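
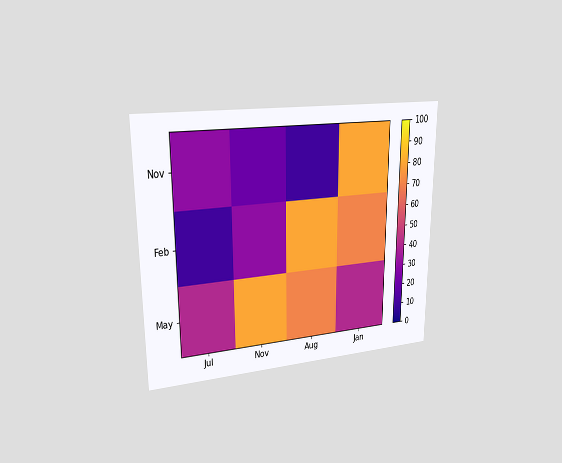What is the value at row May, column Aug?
The chart is viewed at a slight angle. Matching cell (May, Aug) against the colorbar gives 70.

70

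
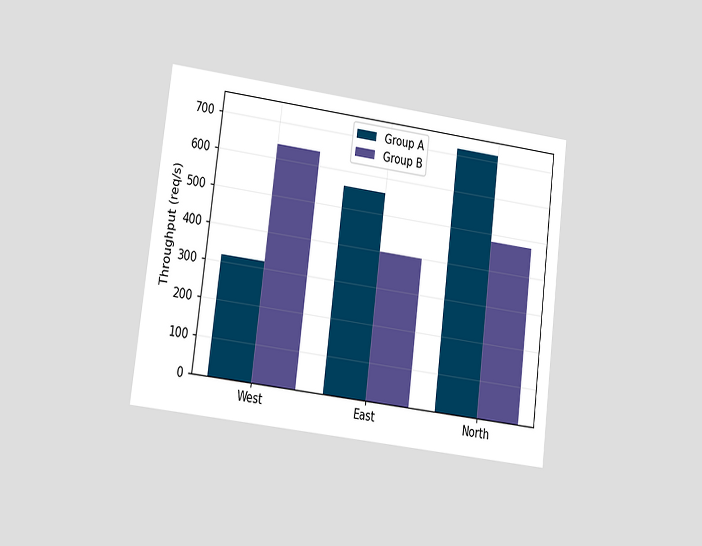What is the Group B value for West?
The chart is tilted about 7° clockwise and viewed at a slight angle. The Group B bar at West reaches 640req/s on the y-axis.

640req/s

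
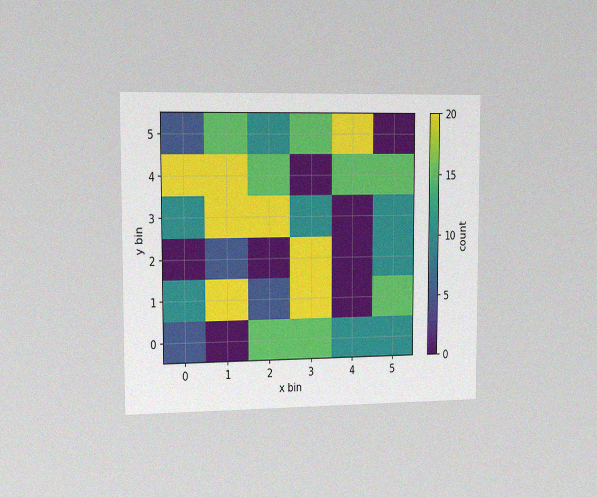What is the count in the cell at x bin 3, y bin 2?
The chart is viewed slightly from the left, with some photo noise. Matching the cell (3, 2) against the colorbar gives 20.

20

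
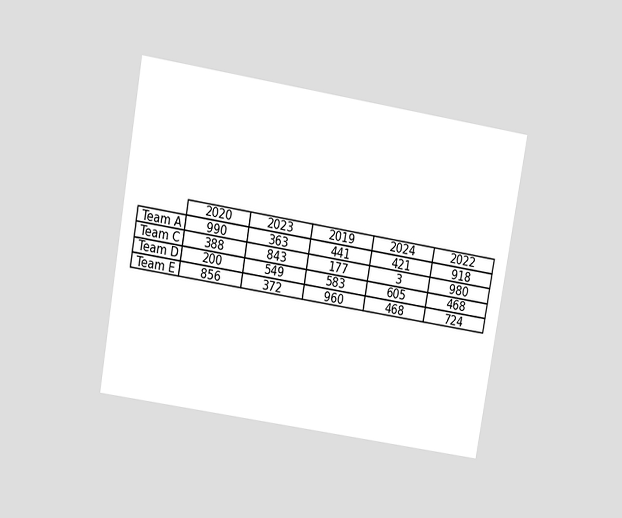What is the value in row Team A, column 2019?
The chart is tilted about 10° clockwise and viewed slightly from above. The (Team A, 2019) cell reads 441.

441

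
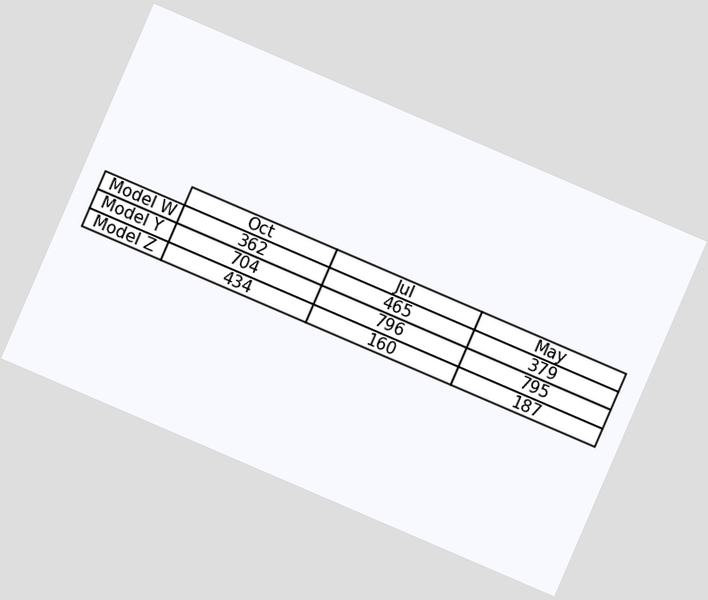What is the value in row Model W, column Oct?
The chart is tilted about 23° clockwise. The (Model W, Oct) cell reads 362.

362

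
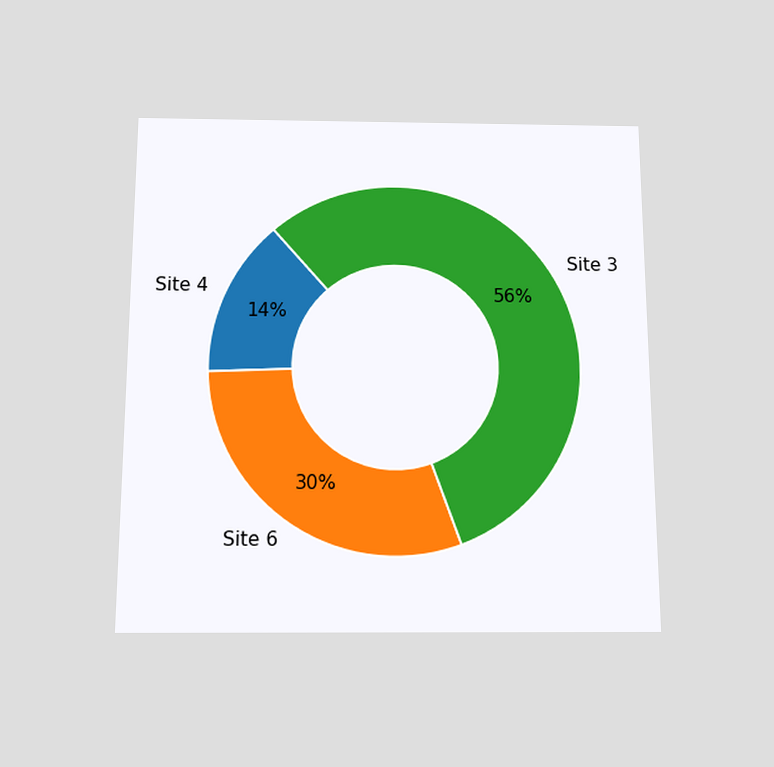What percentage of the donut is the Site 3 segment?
56%

The chart is viewed slightly from below. The Site 3 segment takes up 56% of the ring.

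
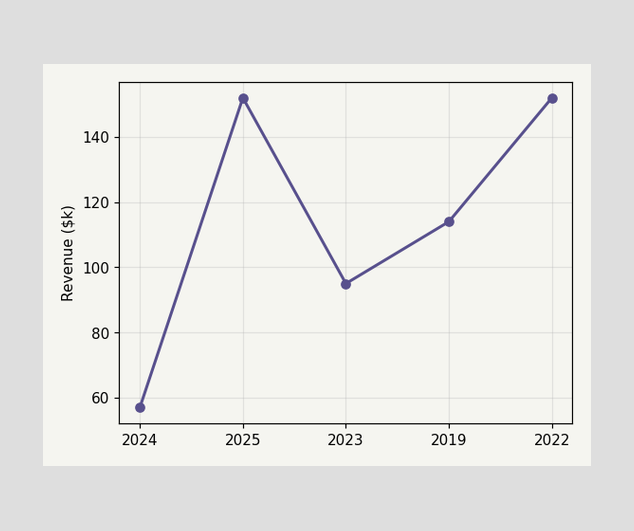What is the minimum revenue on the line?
$57k

The lowest point is at 2024, and reading across to the y-axis gives $57k.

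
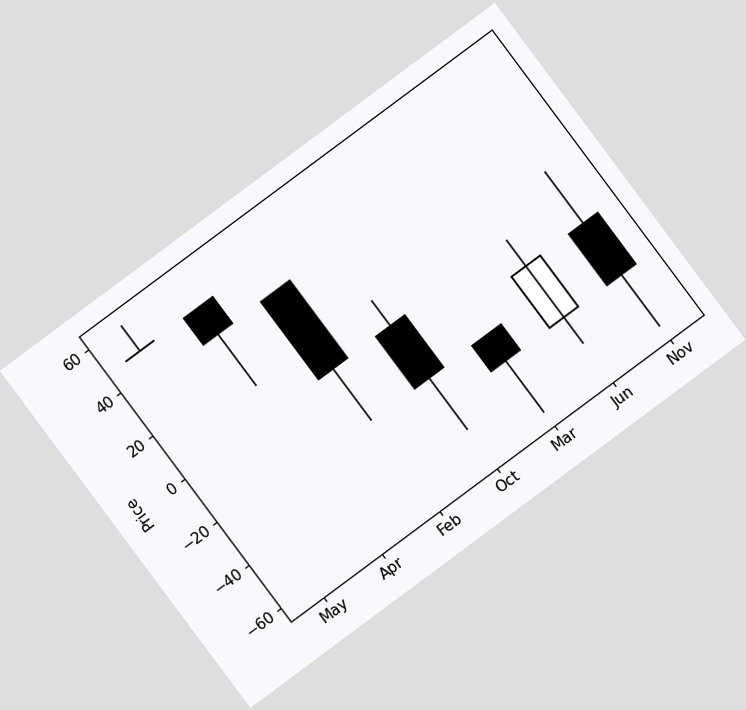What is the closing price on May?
The chart is tilted about 37° counter-clockwise. The May candle closes at 48.

48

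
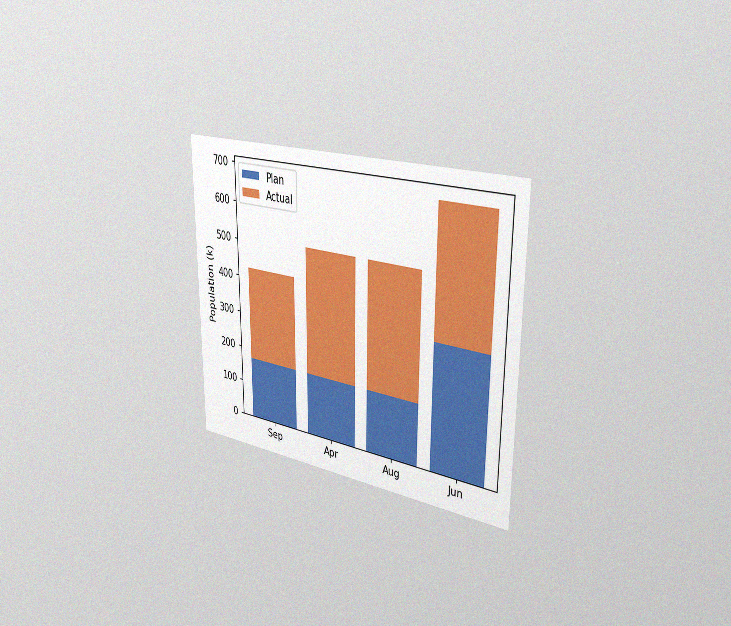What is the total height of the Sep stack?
The chart is viewed slightly from the right, with some photo noise. The Sep stack's top reaches 425k on the y-axis.

425k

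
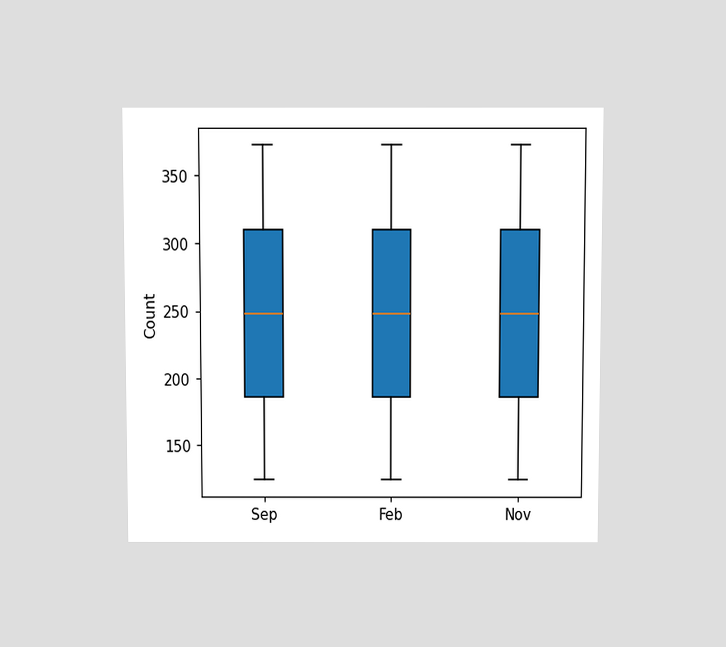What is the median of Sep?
The chart is viewed slightly from above. The median line in the Sep box sits at 248.

248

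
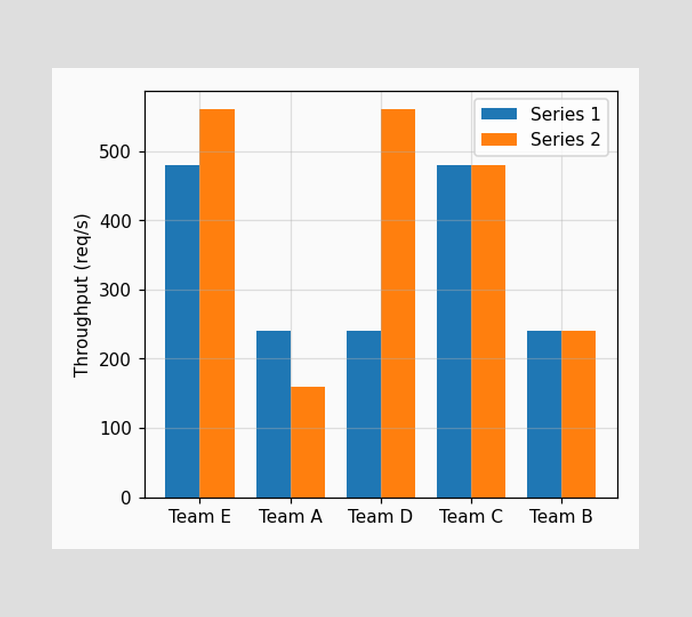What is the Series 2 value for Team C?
480req/s

The Series 2 bar at Team C reaches 480req/s on the y-axis.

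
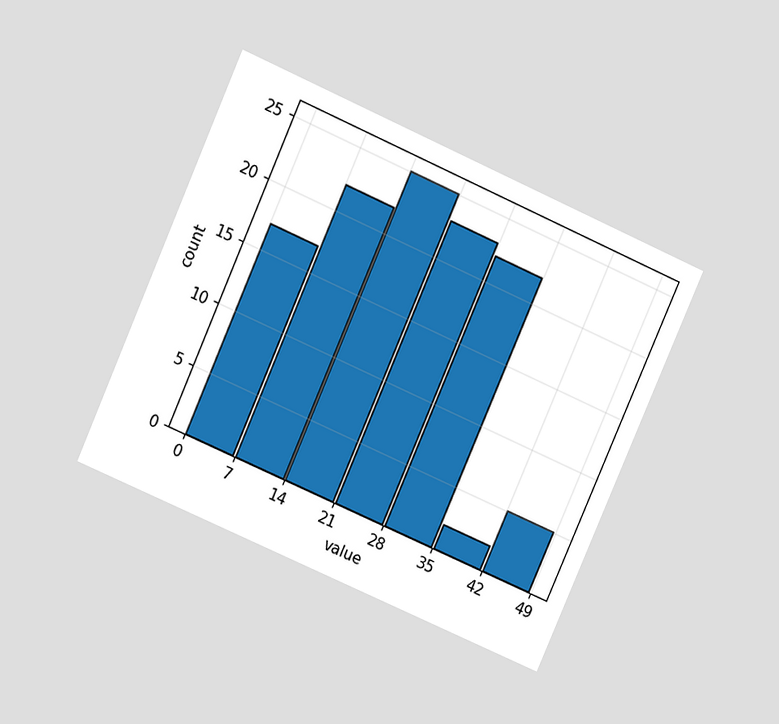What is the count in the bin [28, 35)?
22

The chart is tilted about 24° clockwise and viewed at a slight angle. The [28, 35) bin has height 22.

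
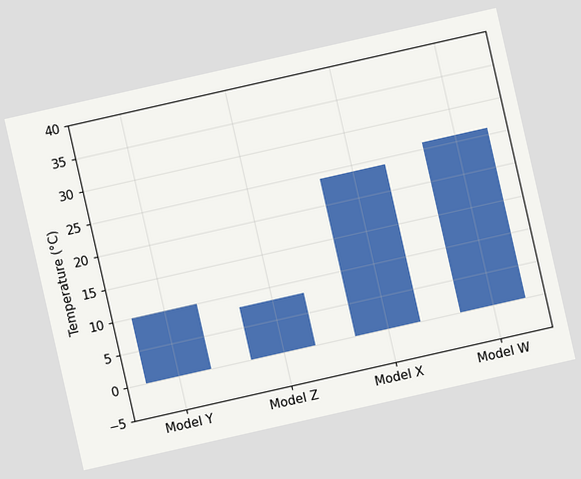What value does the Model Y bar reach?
10°C

The chart is tilted about 13° counter-clockwise. Reading along the chart's y-axis, the Model Y bar reaches 10°C.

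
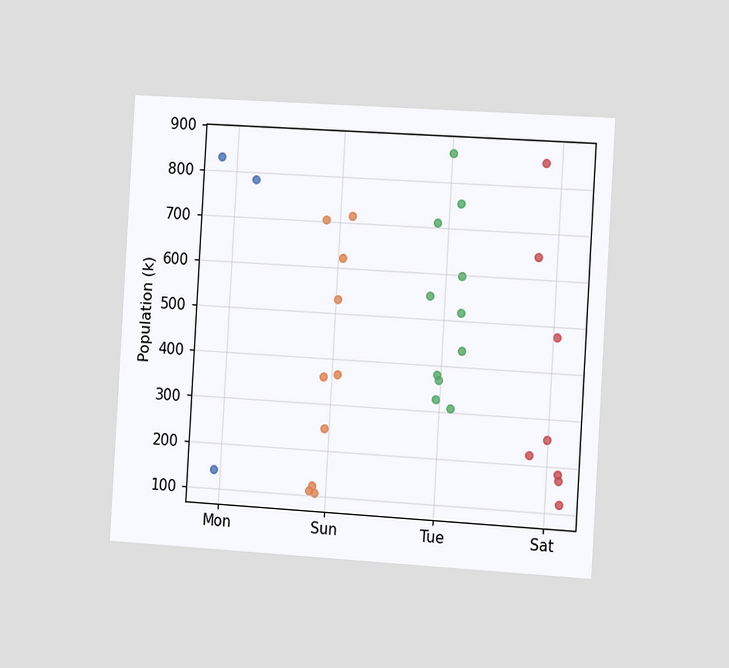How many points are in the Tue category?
The chart is tilted about 3° clockwise and viewed slightly from the right. Counting the markers in the Tue column gives 11.

11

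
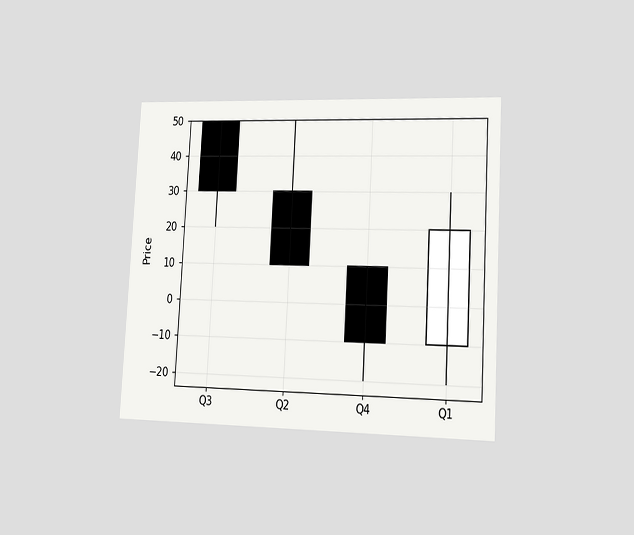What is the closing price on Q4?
-10

The chart is tilted about 3° clockwise and viewed slightly from the right. The Q4 candle closes at -10.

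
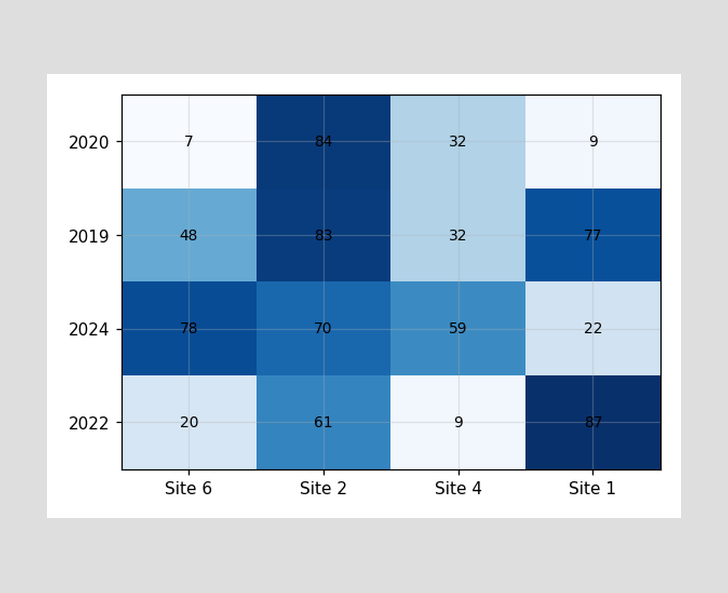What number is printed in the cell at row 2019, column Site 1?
The (2019, Site 1) cell reads 77.

77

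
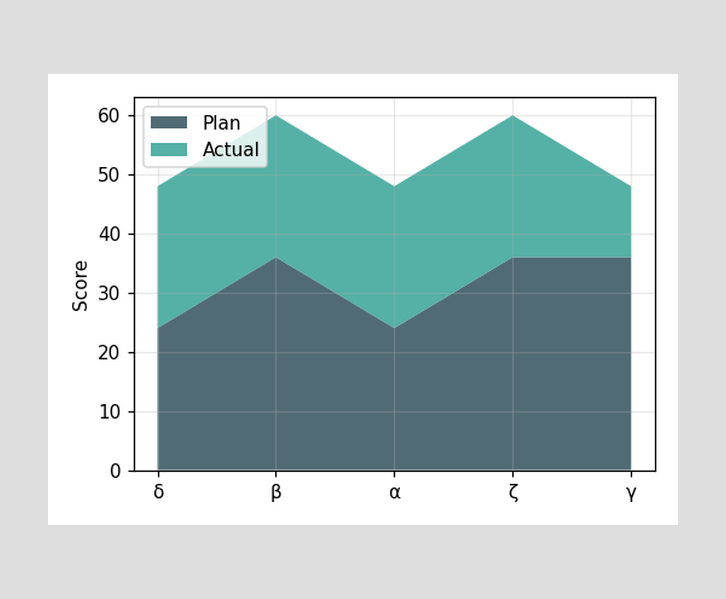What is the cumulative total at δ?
48

The stacked total at δ reaches 48.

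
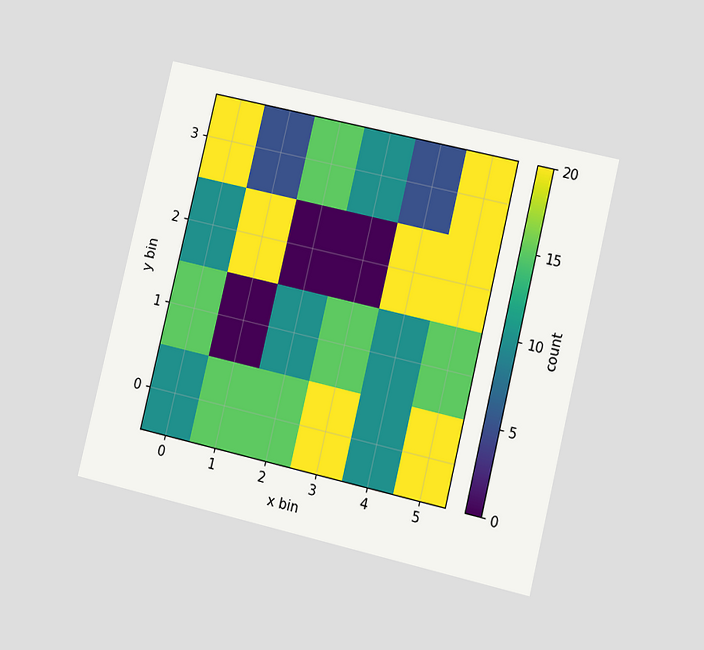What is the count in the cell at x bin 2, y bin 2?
The chart is tilted about 13° clockwise and viewed at a slight angle. Matching the cell (2, 2) against the colorbar gives 0.

0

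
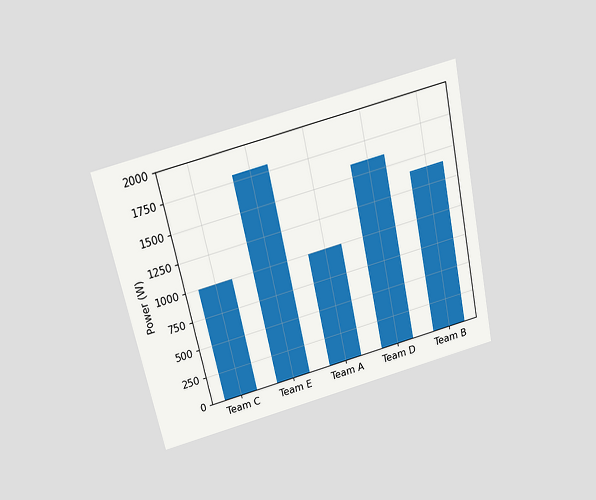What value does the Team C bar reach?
1000W

The chart is tilted about 12° counter-clockwise and viewed slightly from above. Reading along the chart's y-axis, the Team C bar reaches 1000W.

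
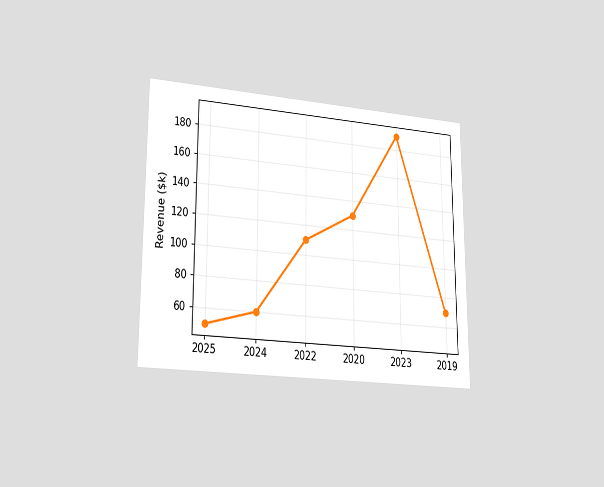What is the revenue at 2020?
The chart is viewed at a slight angle. At 2020, the line is at $130k.

$130k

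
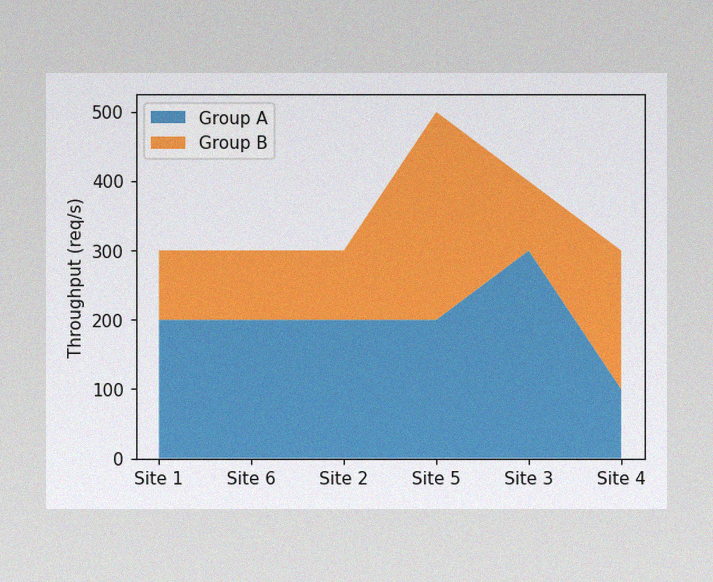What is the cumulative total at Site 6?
300req/s

The image has some photo noise and uneven lighting. The stacked total at Site 6 reaches 300req/s.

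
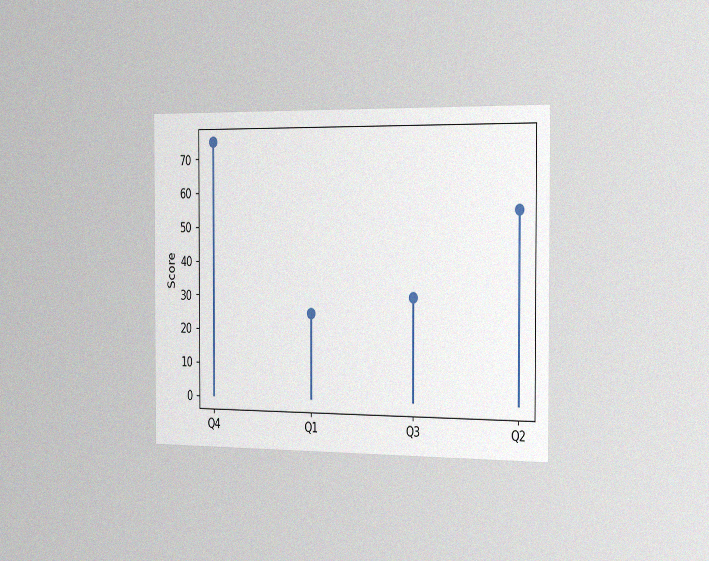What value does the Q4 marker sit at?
75

The chart is viewed slightly from the right, with some photo noise. The Q4 marker sits at 75.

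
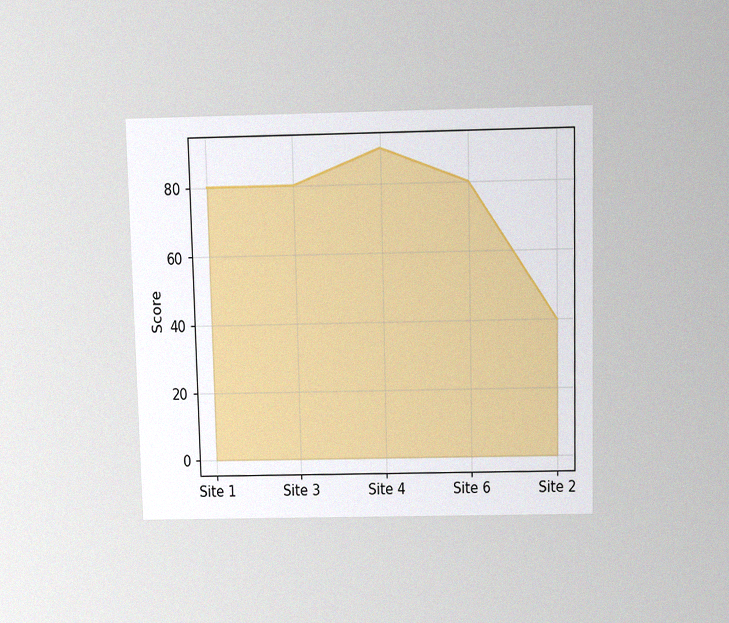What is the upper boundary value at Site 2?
40

The chart is viewed slightly from above, with some photo noise. At Site 2 the upper boundary is at 40.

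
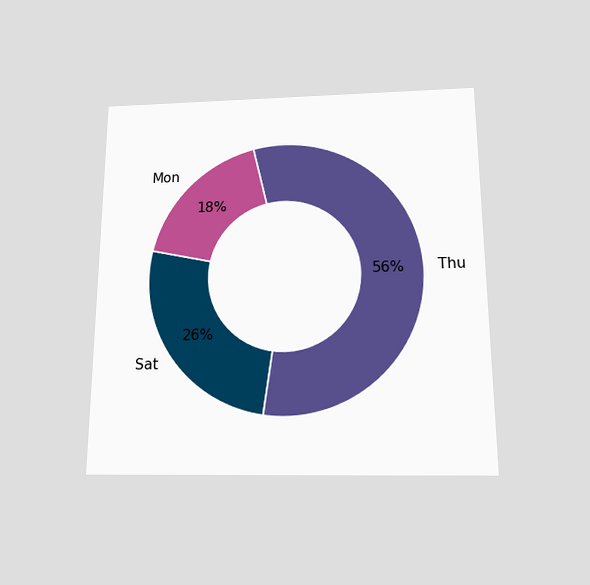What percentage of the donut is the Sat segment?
The chart is viewed slightly from below. The Sat segment takes up 26% of the ring.

26%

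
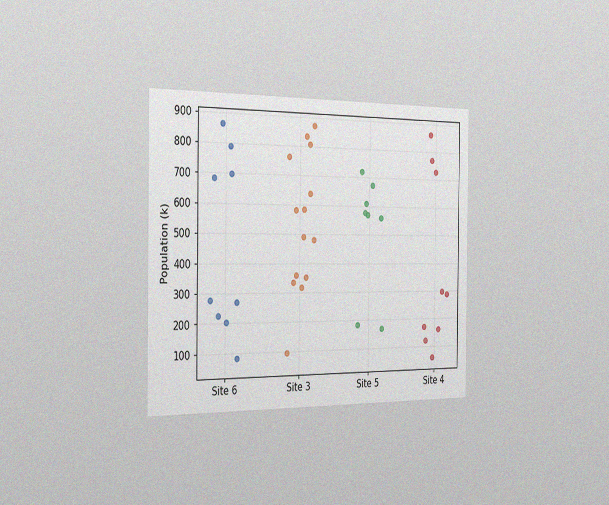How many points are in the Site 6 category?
9

The chart is viewed slightly from the left, with some photo noise. Counting the markers in the Site 6 column gives 9.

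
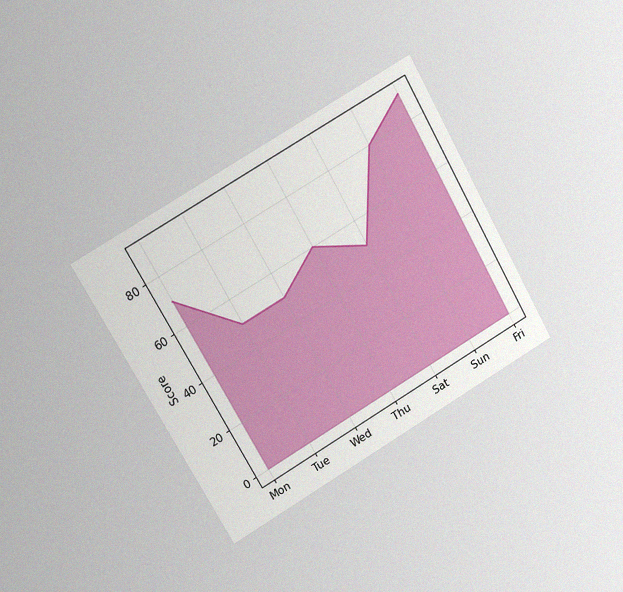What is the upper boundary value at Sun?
The chart is tilted about 29° counter-clockwise and viewed slightly from the left, with some photo noise. At Sun the upper boundary is at 80.

80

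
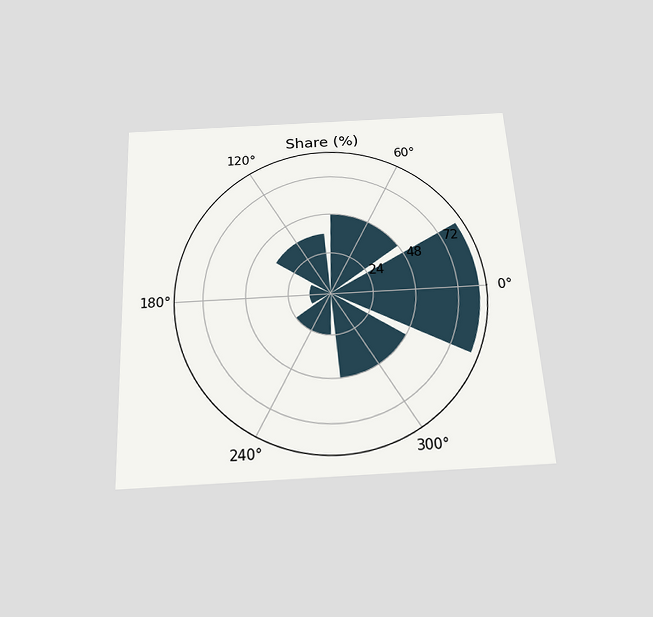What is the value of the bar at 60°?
The chart is tilted about 3° counter-clockwise and viewed slightly from below. The bar at 60° reaches 48% on the radial axis.

48%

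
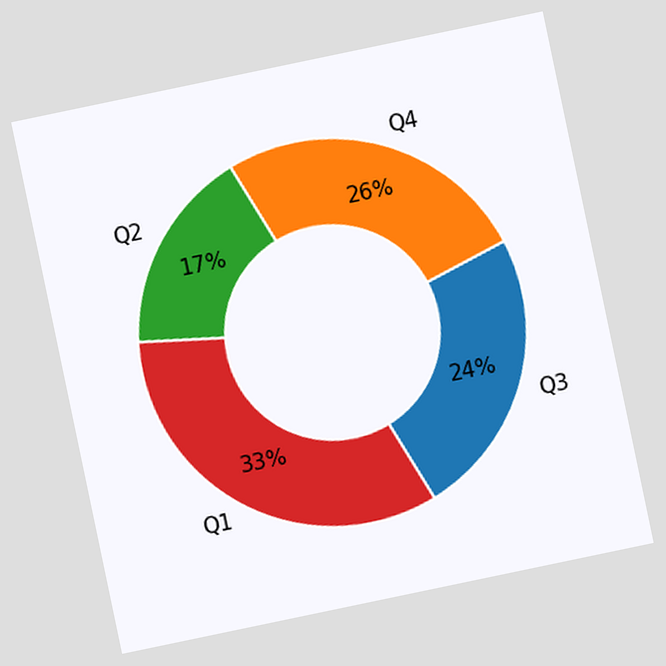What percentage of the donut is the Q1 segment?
33%

The chart is tilted about 12° counter-clockwise. The Q1 segment takes up 33% of the ring.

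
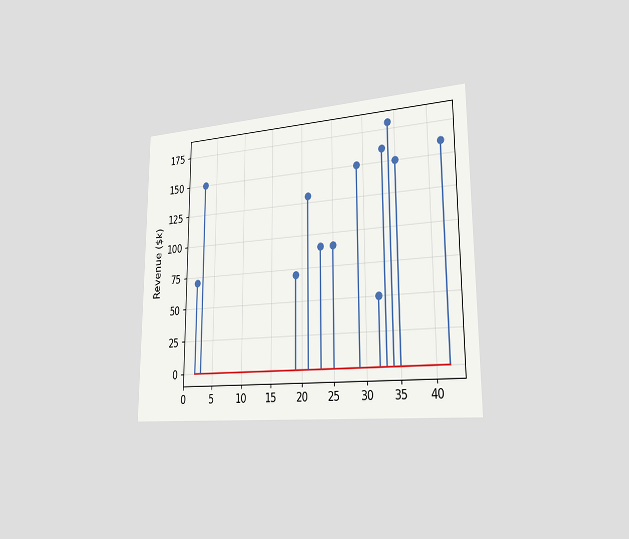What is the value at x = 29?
The chart is viewed slightly from the right. The stem at x=29 reaches $150k.

$150k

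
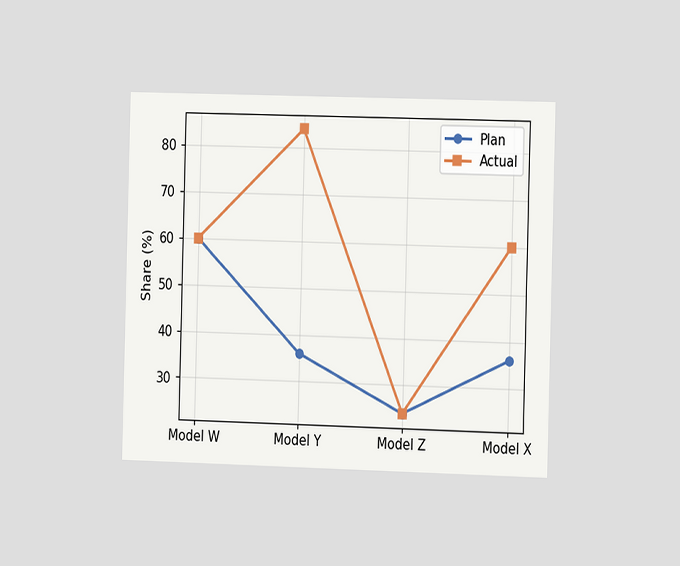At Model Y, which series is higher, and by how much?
The chart is viewed slightly from the right. At Model Y, Actual sits above the other line by 48%.

Actual, by 48%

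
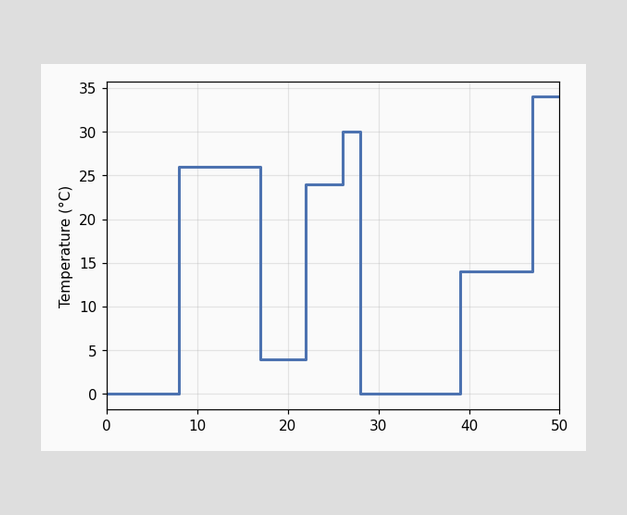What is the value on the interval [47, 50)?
34°C

On [47, 50) the step sits at 34°C.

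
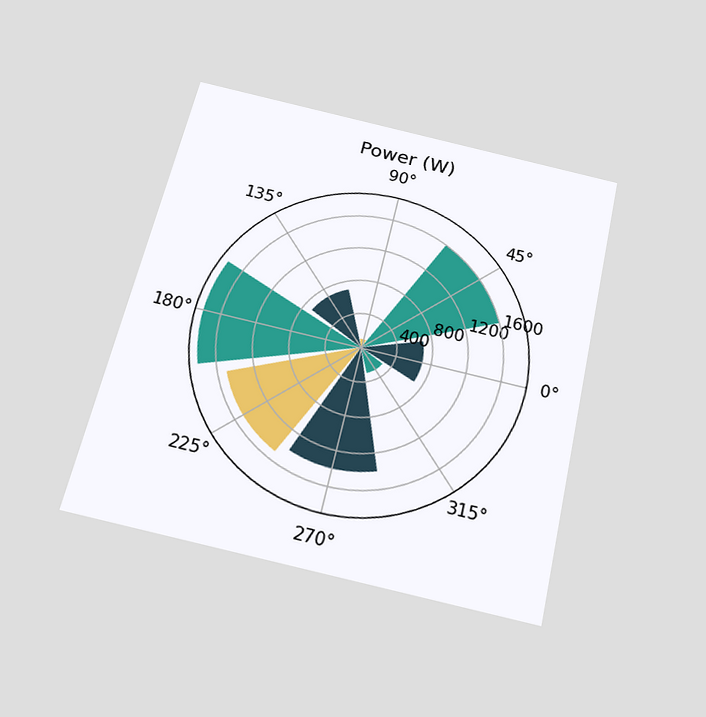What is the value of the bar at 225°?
The chart is tilted about 13° clockwise and viewed slightly from below. The bar at 225° reaches 1500W on the radial axis.

1500W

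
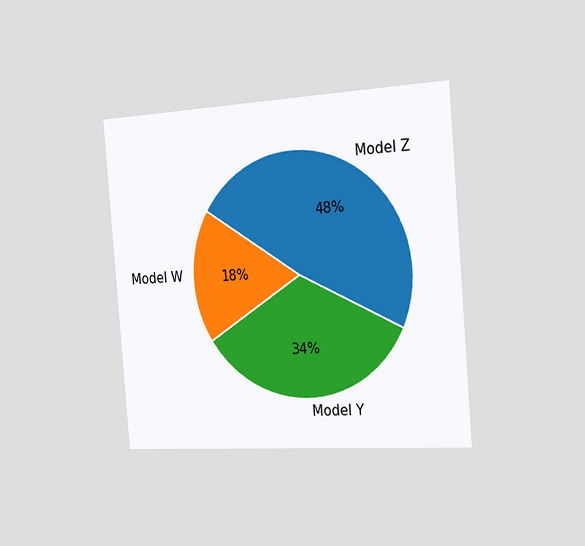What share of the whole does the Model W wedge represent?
18%

The chart is tilted about 5° counter-clockwise and viewed slightly from the right. The Model W slice takes up 18% of the pie.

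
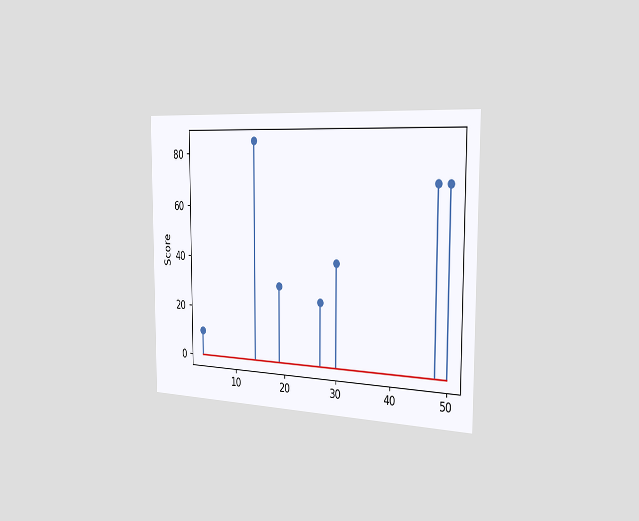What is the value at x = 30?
40

The chart is viewed slightly from the right. The stem at x=30 reaches 40.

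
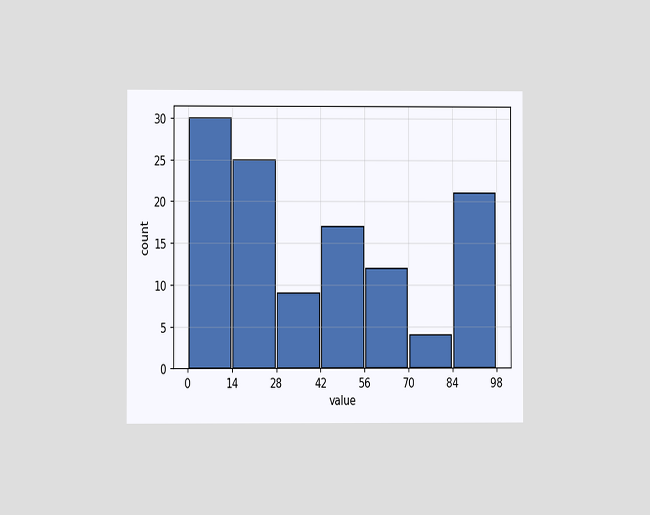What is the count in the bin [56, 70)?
12

The chart is viewed at a slight angle. The [56, 70) bin has height 12.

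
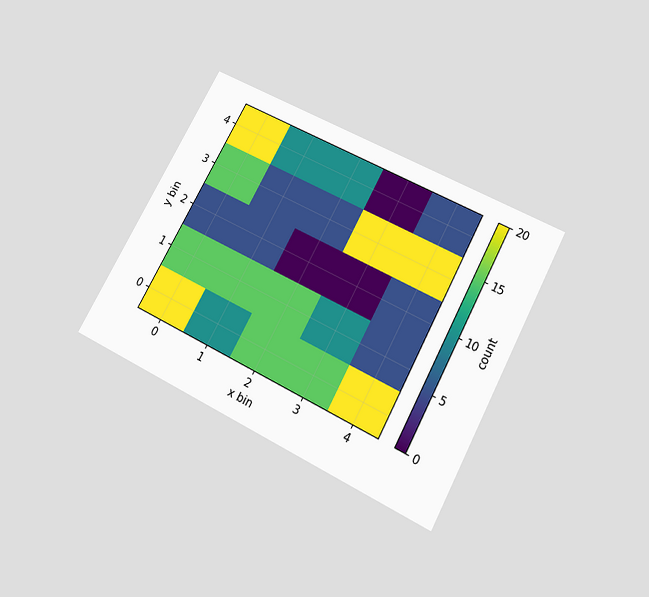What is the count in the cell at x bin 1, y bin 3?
The chart is tilted about 28° clockwise and viewed slightly from below. Matching the cell (1, 3) against the colorbar gives 5.

5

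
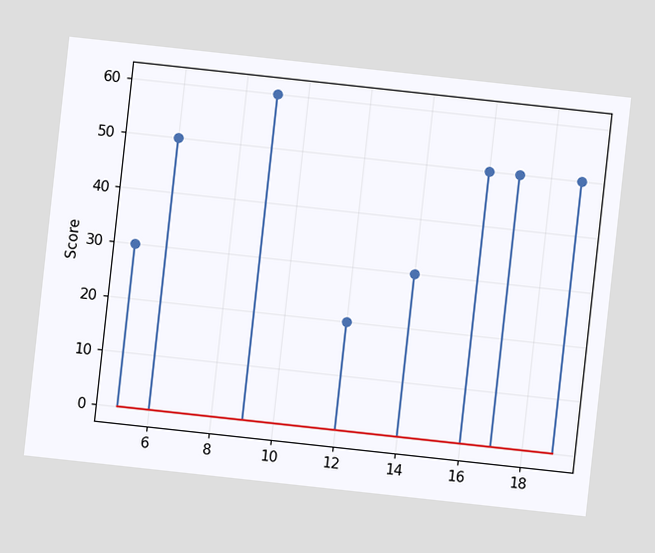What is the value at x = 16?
50

The chart is tilted about 6° clockwise. The stem at x=16 reaches 50.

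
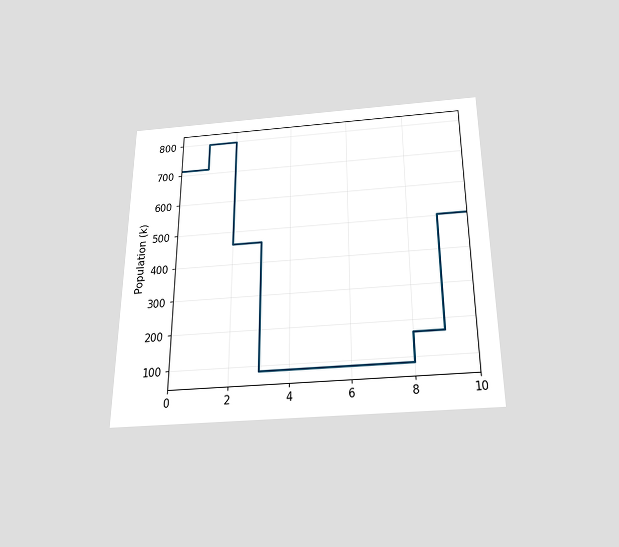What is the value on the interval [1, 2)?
The chart is viewed slightly from below. On [1, 2) the step sits at 798k.

798k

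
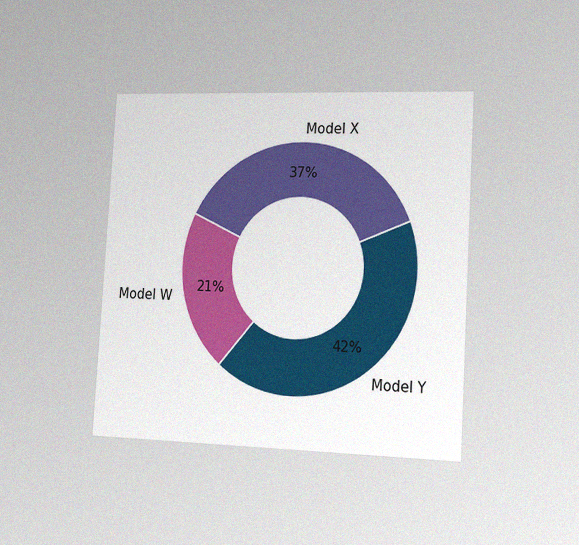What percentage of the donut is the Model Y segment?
The chart is tilted about 3° clockwise and viewed slightly from the right, with some photo noise. The Model Y segment takes up 42% of the ring.

42%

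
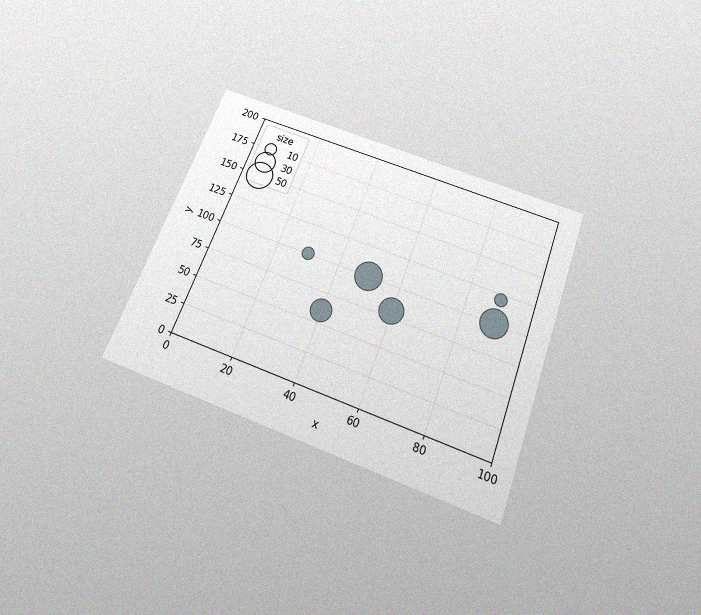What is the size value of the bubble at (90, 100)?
50

The chart is tilted about 21° clockwise and viewed slightly from below, with some photo noise. Matching the bubble at (90, 100) against the size legend gives 50.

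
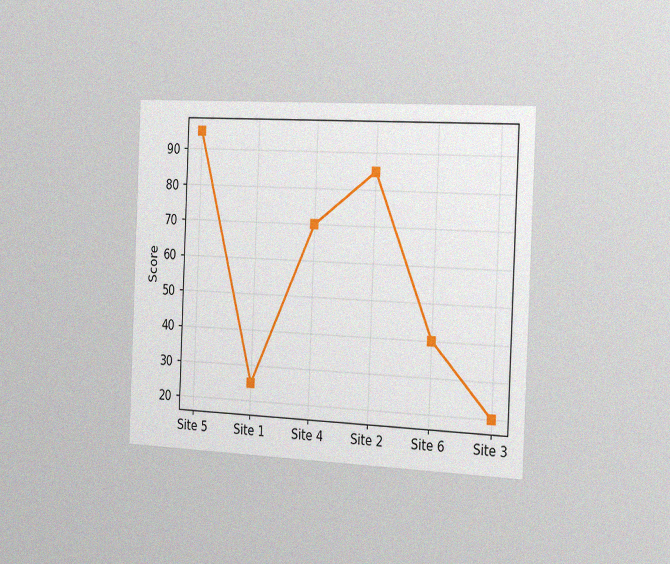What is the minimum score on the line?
20

The chart is tilted about 2° clockwise and viewed slightly from the right, with some photo noise. The lowest point is at Site 3, and reading across to the y-axis gives 20.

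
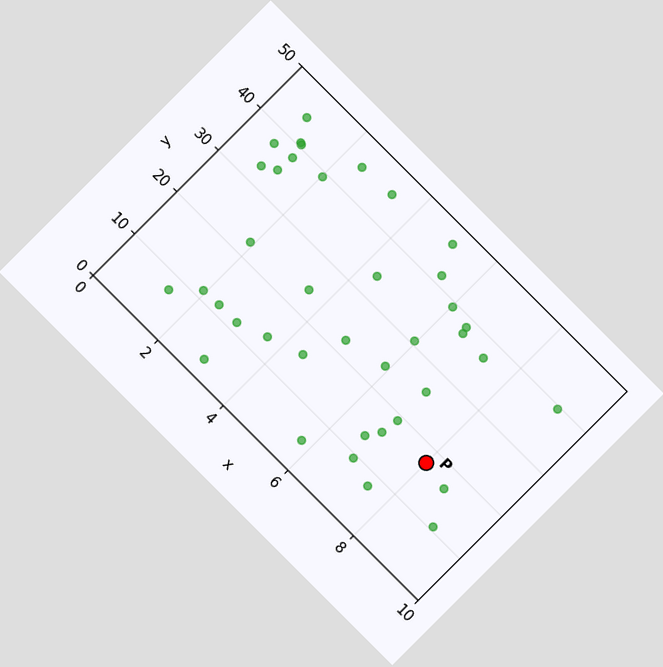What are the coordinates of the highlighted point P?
(8, 17.5)

The chart is tilted about 45° clockwise. Following the gridlines from P to each axis, P sits at (8, 17.5).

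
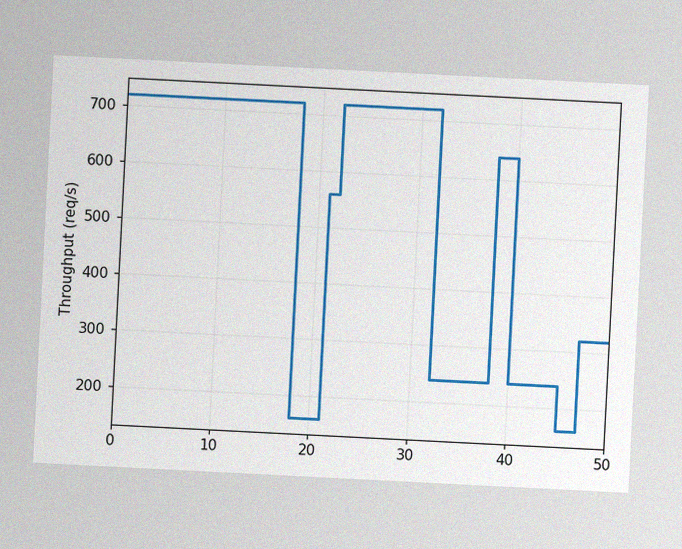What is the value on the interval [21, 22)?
The chart is tilted about 3° clockwise, with some photo noise. On [21, 22) the step sits at 560req/s.

560req/s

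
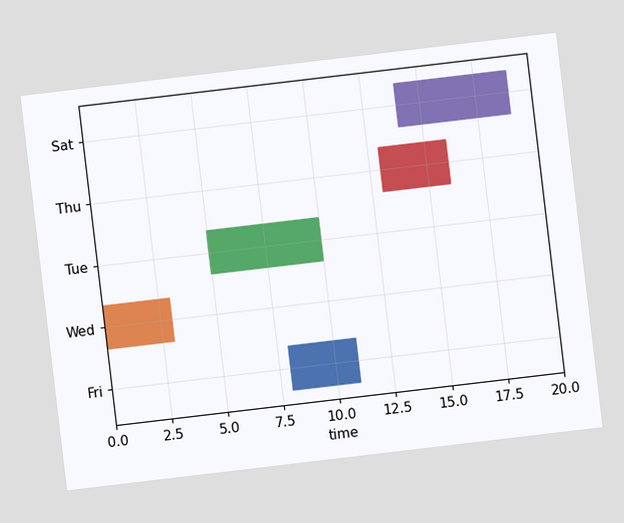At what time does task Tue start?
5

The chart is tilted about 7° counter-clockwise. The Tue bar begins at t=5.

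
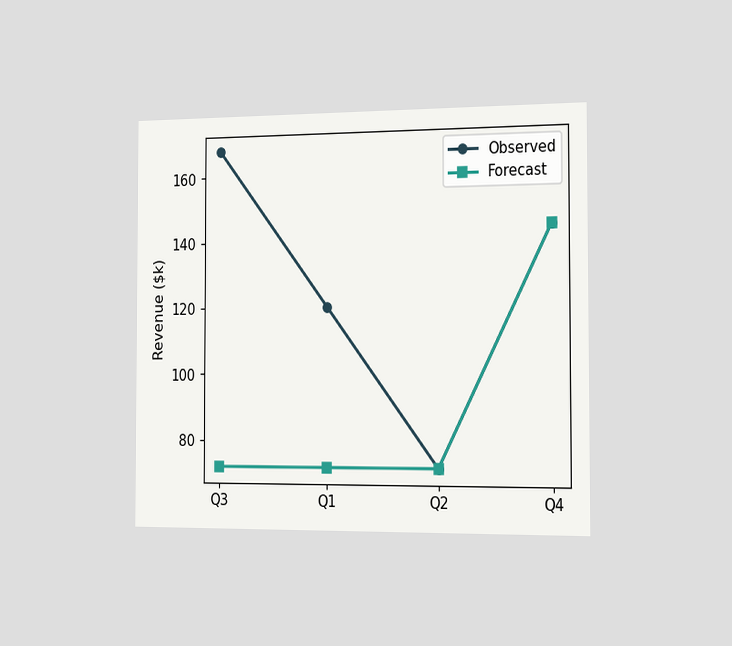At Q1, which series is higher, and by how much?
Observed, by $48k

The chart is viewed slightly from the right. At Q1, Observed sits above the other line by $48k.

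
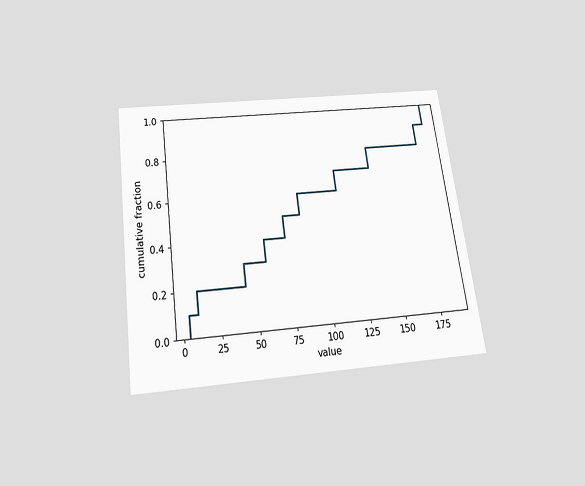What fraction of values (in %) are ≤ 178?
The chart is tilted about 8° counter-clockwise and viewed slightly from below. At x=178 the ECDF step is at 90%.

90%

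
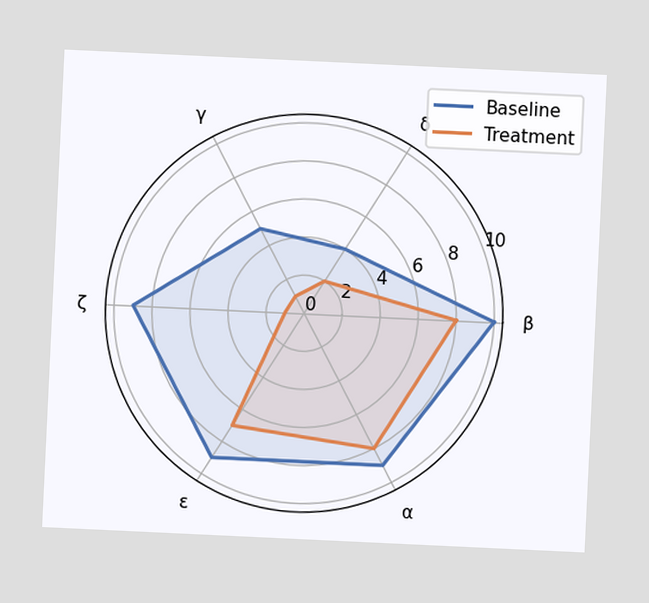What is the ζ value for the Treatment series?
The chart is tilted about 3° clockwise. On the ζ axis, Treatment reaches 1.

1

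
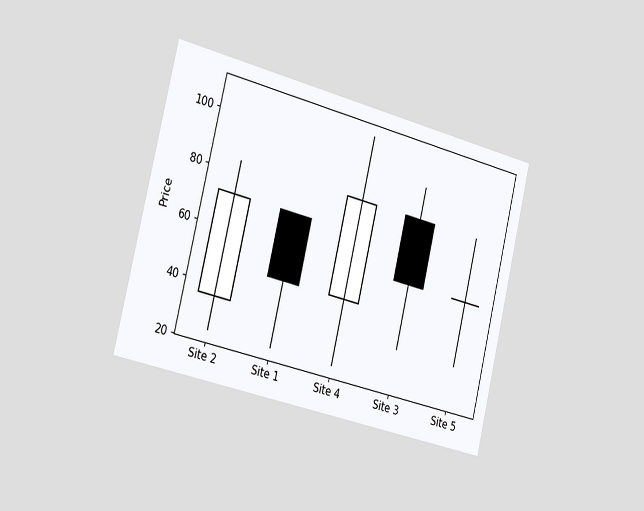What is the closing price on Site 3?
60

The chart is tilted about 14° clockwise and viewed slightly from the left. The Site 3 candle closes at 60.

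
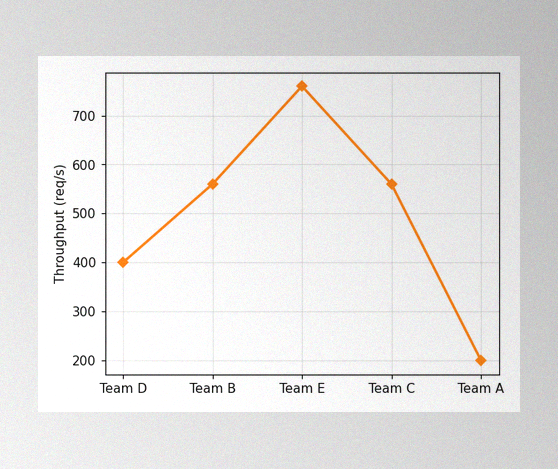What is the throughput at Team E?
The image has some photo noise and uneven lighting. At Team E, the line is at 760req/s.

760req/s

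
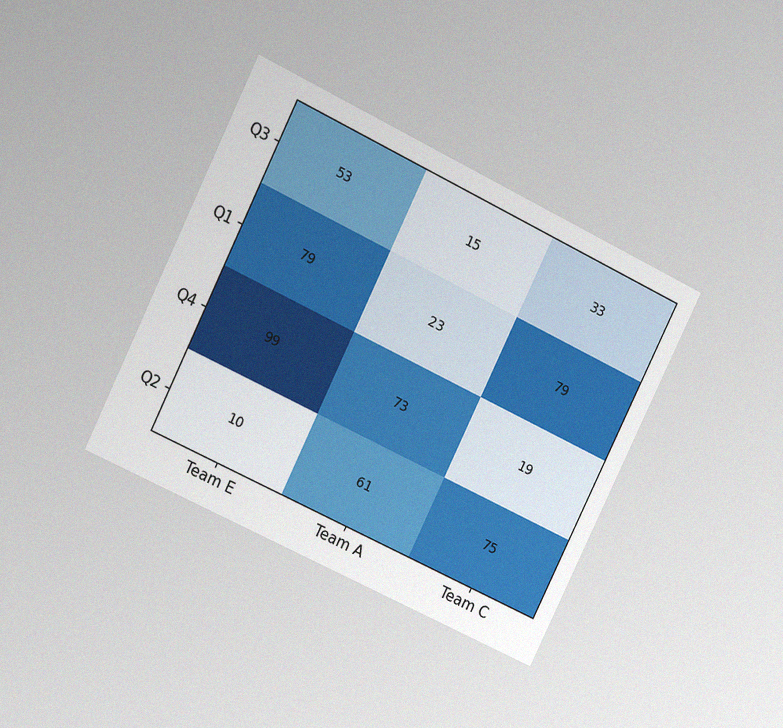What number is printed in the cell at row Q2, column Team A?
The chart is tilted about 26° clockwise and viewed at a slight angle, with some photo noise. The (Q2, Team A) cell reads 61.

61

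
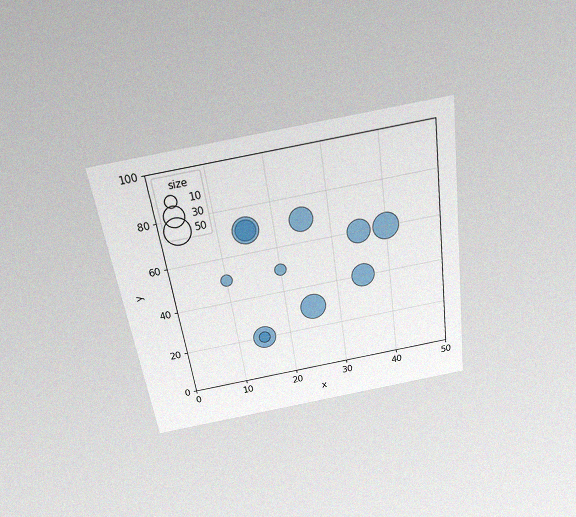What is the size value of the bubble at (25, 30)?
50

The chart is tilted about 8° counter-clockwise and viewed slightly from above, with some photo noise. Matching the bubble at (25, 30) against the size legend gives 50.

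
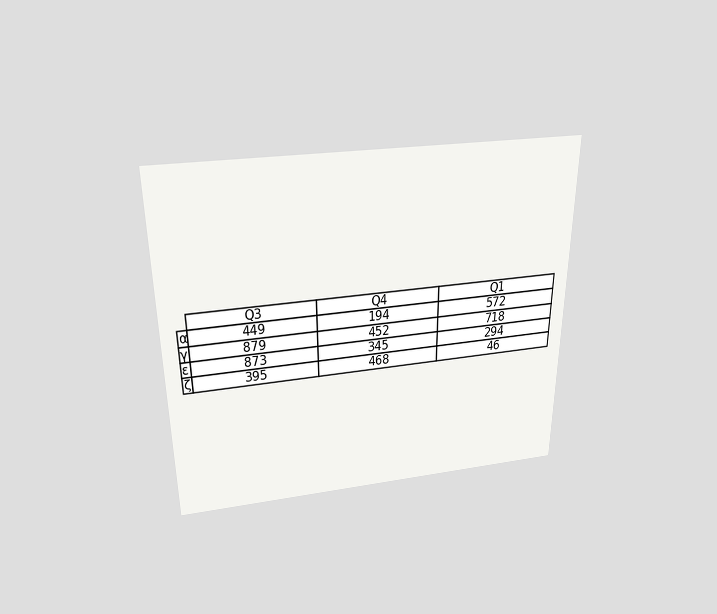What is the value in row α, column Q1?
The chart is viewed slightly from above. The (α, Q1) cell reads 572.

572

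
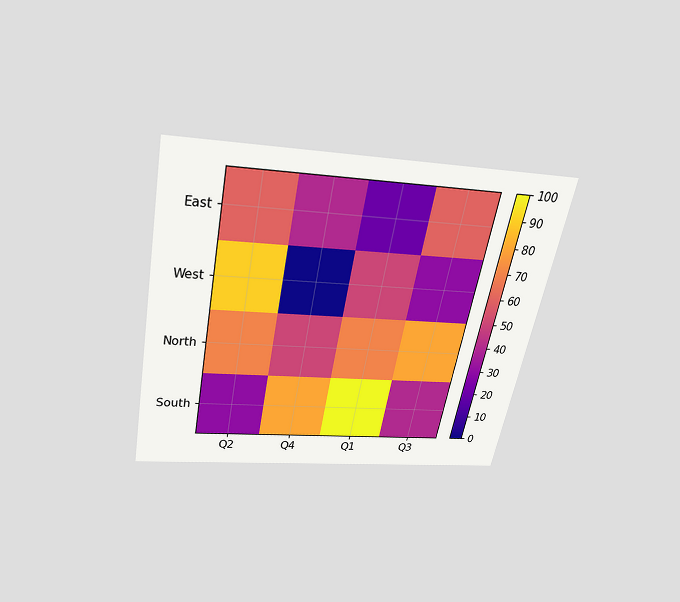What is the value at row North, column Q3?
The chart is tilted about 11° clockwise and viewed slightly from above. Matching cell (North, Q3) against the colorbar gives 80.

80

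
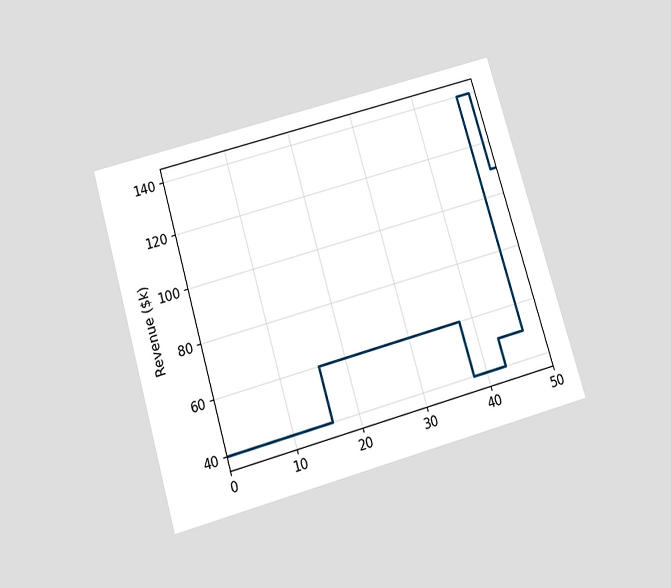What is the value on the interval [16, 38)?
The chart is tilted about 16° counter-clockwise and viewed slightly from below. On [16, 38) the step sits at $60k.

$60k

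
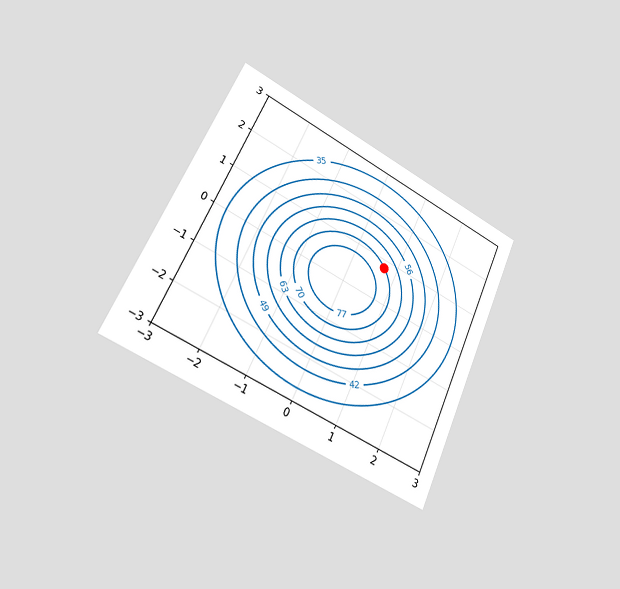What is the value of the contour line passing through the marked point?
The chart is tilted about 25° clockwise and viewed slightly from the left. The marked point sits on the contour labelled 70.

70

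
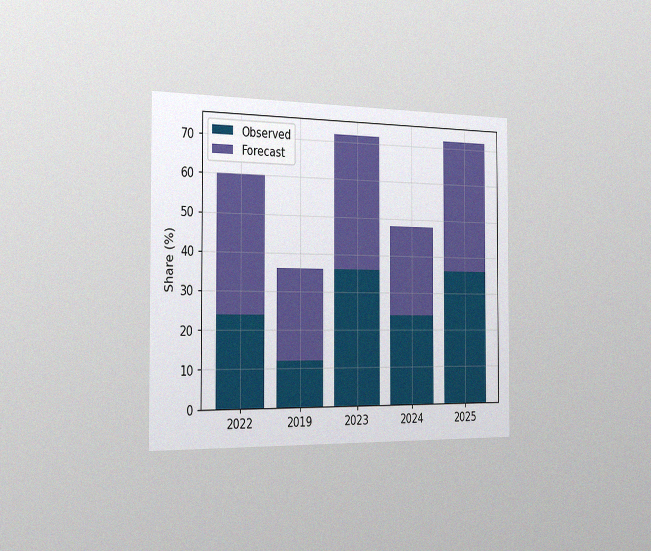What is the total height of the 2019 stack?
The chart is viewed slightly from the left, with some photo noise. The 2019 stack's top reaches 36% on the y-axis.

36%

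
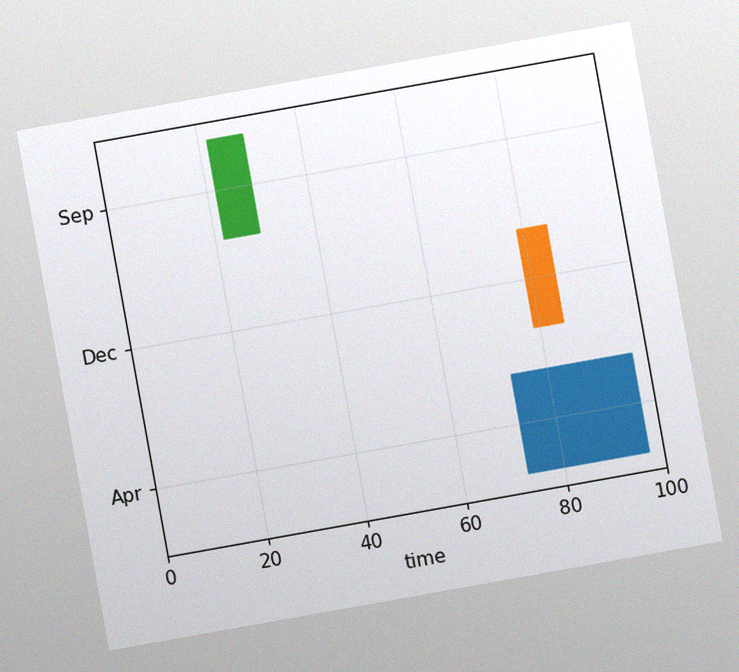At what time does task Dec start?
The chart is tilted about 10° counter-clockwise, with some photo noise. The Dec bar begins at t=79.

79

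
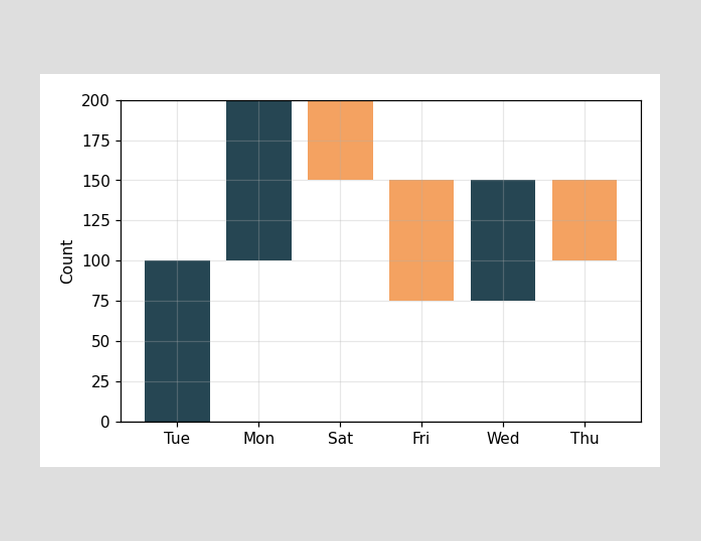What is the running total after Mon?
After Mon the running total reaches 200.

200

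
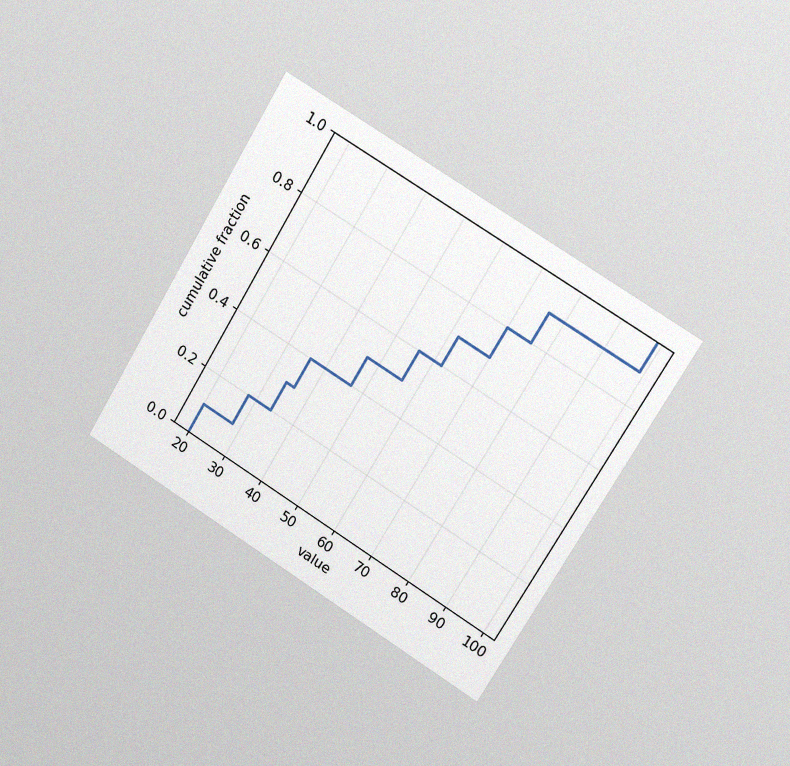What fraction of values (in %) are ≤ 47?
The chart is tilted about 31° clockwise and viewed slightly from the right, with some photo noise. At x=47 the ECDF step is at 50%.

50%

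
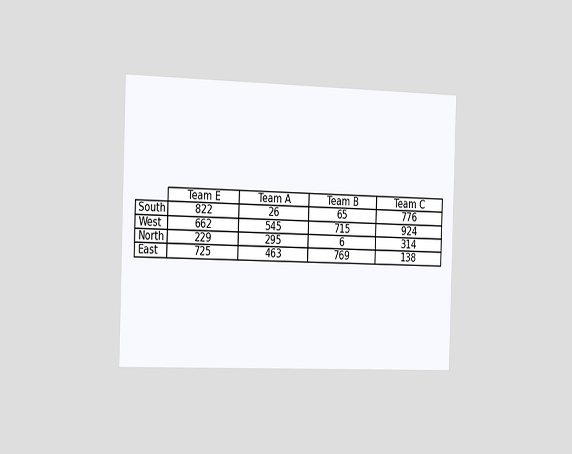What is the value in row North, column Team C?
The chart is viewed slightly from the left. The (North, Team C) cell reads 314.

314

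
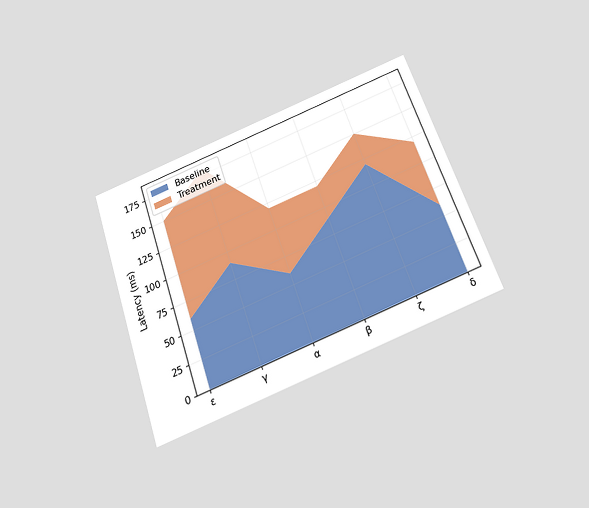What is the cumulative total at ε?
150ms

The chart is tilted about 19° counter-clockwise and viewed slightly from below. The stacked total at ε reaches 150ms.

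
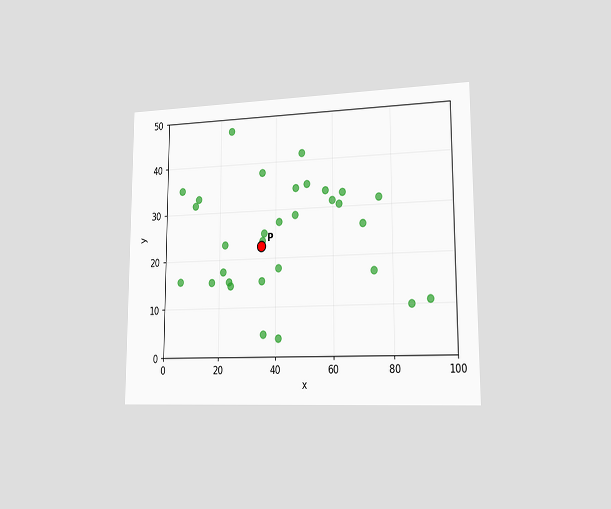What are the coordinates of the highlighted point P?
(35, 22.5)

The chart is viewed slightly from the right. Following the gridlines from P to each axis, P sits at (35, 22.5).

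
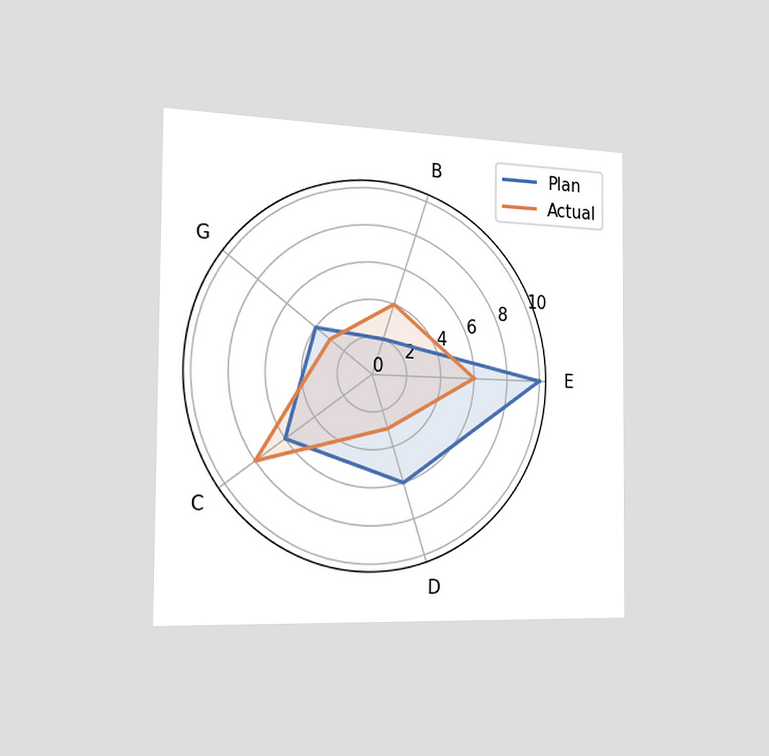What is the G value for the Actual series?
3

The chart is viewed slightly from the left. On the G axis, Actual reaches 3.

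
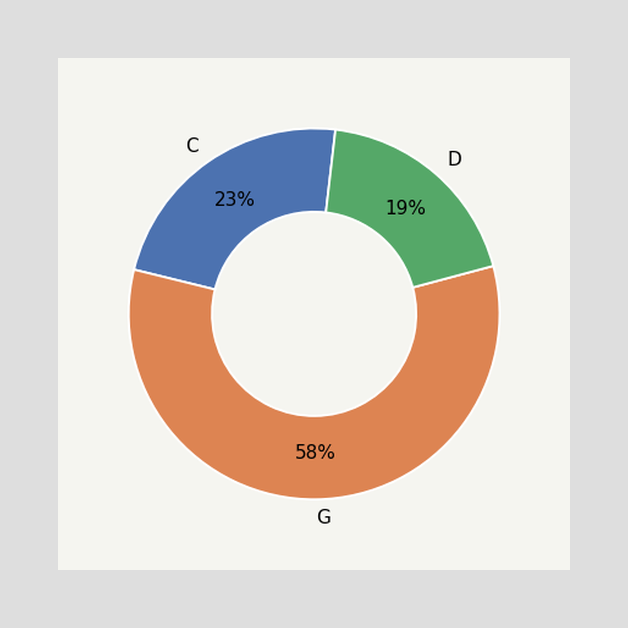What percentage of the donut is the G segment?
58%

The G segment takes up 58% of the ring.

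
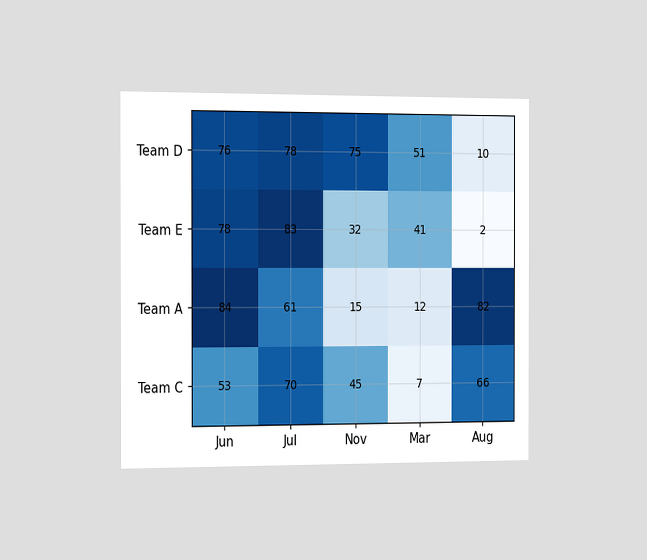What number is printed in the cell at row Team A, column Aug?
82

The chart is viewed slightly from the left. The (Team A, Aug) cell reads 82.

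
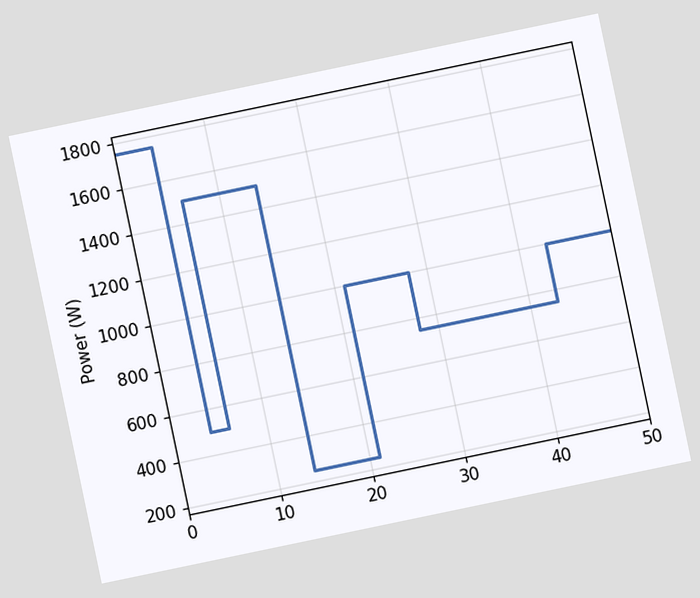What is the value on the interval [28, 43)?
750W

The chart is tilted about 12° counter-clockwise. On [28, 43) the step sits at 750W.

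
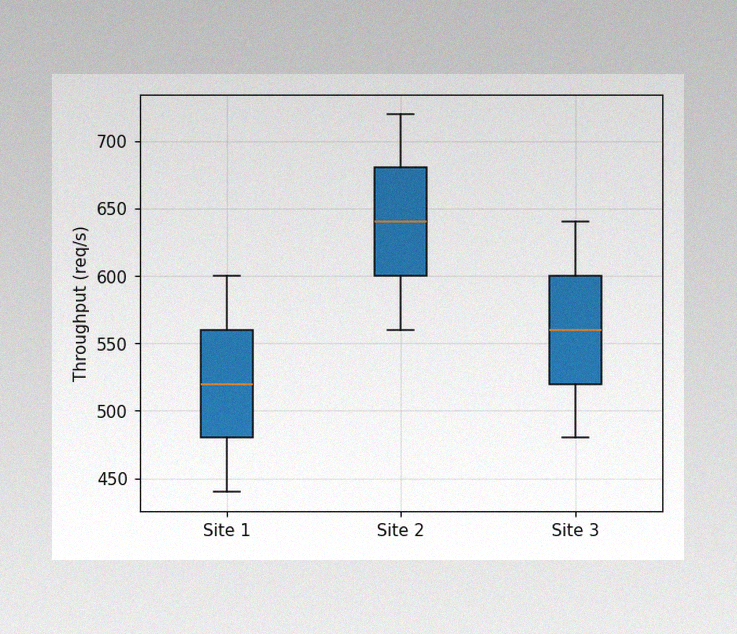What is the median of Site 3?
560req/s

The image has some photo noise and uneven lighting. The median line in the Site 3 box sits at 560req/s.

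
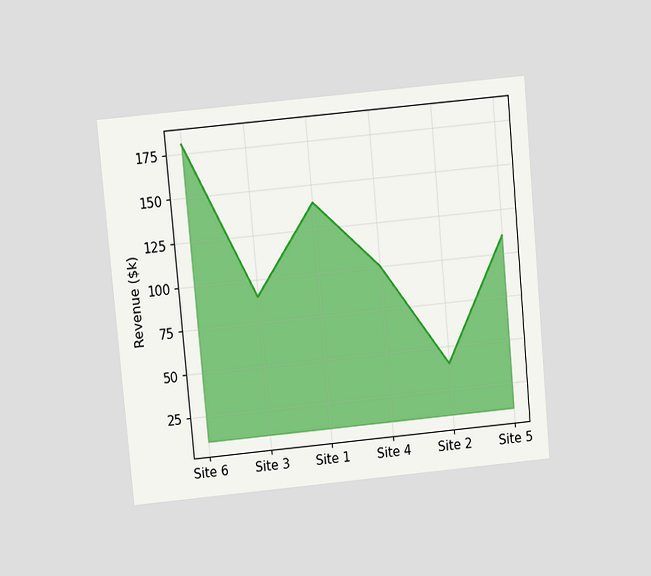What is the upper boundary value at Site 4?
The chart is tilted about 5° counter-clockwise and viewed slightly from above. At Site 4 the upper boundary is at $100k.

$100k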